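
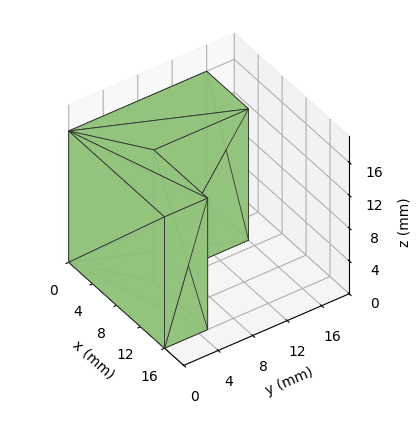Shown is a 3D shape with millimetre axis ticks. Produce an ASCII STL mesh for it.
Reading the render: the shape is an L-shaped prism: outer 16 × 16 mm, arm thicknesses ≈ 5 mm (horizontal) and 7 mm (vertical), extruded 16 mm in z (dimensions read to the nearest mm from the axis ticks). For the STL, each face is triangulated and given an outward normal.

solid part
  facet normal 0.0000 0.0000 -1.0000
    outer loop
      vertex 16.0 5.0 0.0
      vertex 16.0 0.0 0.0
      vertex 0.0 0.0 0.0
    endloop
  endfacet
  facet normal 0.0000 0.0000 -1.0000
    outer loop
      vertex 7.0 5.0 0.0
      vertex 16.0 5.0 0.0
      vertex 0.0 0.0 0.0
    endloop
  endfacet
  facet normal 0.0000 0.0000 -1.0000
    outer loop
      vertex 7.0 16.0 0.0
      vertex 7.0 5.0 0.0
      vertex 0.0 0.0 0.0
    endloop
  endfacet
  facet normal 0.0000 0.0000 -1.0000
    outer loop
      vertex 0.0 16.0 0.0
      vertex 7.0 16.0 0.0
      vertex 0.0 0.0 0.0
    endloop
  endfacet
  facet normal 0.0000 0.0000 1.0000
    outer loop
      vertex 0.0 0.0 16.0
      vertex 16.0 0.0 16.0
      vertex 16.0 5.0 16.0
    endloop
  endfacet
  facet normal 0.0000 0.0000 1.0000
    outer loop
      vertex 0.0 0.0 16.0
      vertex 16.0 5.0 16.0
      vertex 7.0 5.0 16.0
    endloop
  endfacet
  facet normal 0.0000 0.0000 1.0000
    outer loop
      vertex 0.0 0.0 16.0
      vertex 7.0 5.0 16.0
      vertex 7.0 16.0 16.0
    endloop
  endfacet
  facet normal 0.0000 0.0000 1.0000
    outer loop
      vertex 0.0 0.0 16.0
      vertex 7.0 16.0 16.0
      vertex 0.0 16.0 16.0
    endloop
  endfacet
  facet normal 0.0000 -1.0000 0.0000
    outer loop
      vertex 0.0 0.0 0.0
      vertex 16.0 0.0 0.0
      vertex 16.0 0.0 16.0
    endloop
  endfacet
  facet normal 0.0000 -1.0000 0.0000
    outer loop
      vertex 0.0 0.0 0.0
      vertex 16.0 0.0 16.0
      vertex 0.0 0.0 16.0
    endloop
  endfacet
  facet normal 1.0000 0.0000 0.0000
    outer loop
      vertex 16.0 0.0 0.0
      vertex 16.0 5.0 0.0
      vertex 16.0 5.0 16.0
    endloop
  endfacet
  facet normal 1.0000 0.0000 0.0000
    outer loop
      vertex 16.0 0.0 0.0
      vertex 16.0 5.0 16.0
      vertex 16.0 0.0 16.0
    endloop
  endfacet
  facet normal 0.0000 1.0000 0.0000
    outer loop
      vertex 16.0 5.0 0.0
      vertex 7.0 5.0 0.0
      vertex 7.0 5.0 16.0
    endloop
  endfacet
  facet normal 0.0000 1.0000 0.0000
    outer loop
      vertex 16.0 5.0 0.0
      vertex 7.0 5.0 16.0
      vertex 16.0 5.0 16.0
    endloop
  endfacet
  facet normal 1.0000 0.0000 0.0000
    outer loop
      vertex 7.0 5.0 0.0
      vertex 7.0 16.0 0.0
      vertex 7.0 16.0 16.0
    endloop
  endfacet
  facet normal 1.0000 0.0000 0.0000
    outer loop
      vertex 7.0 5.0 0.0
      vertex 7.0 16.0 16.0
      vertex 7.0 5.0 16.0
    endloop
  endfacet
  facet normal 0.0000 1.0000 0.0000
    outer loop
      vertex 7.0 16.0 0.0
      vertex 0.0 16.0 0.0
      vertex 0.0 16.0 16.0
    endloop
  endfacet
  facet normal 0.0000 1.0000 0.0000
    outer loop
      vertex 7.0 16.0 0.0
      vertex 0.0 16.0 16.0
      vertex 7.0 16.0 16.0
    endloop
  endfacet
  facet normal -1.0000 0.0000 0.0000
    outer loop
      vertex 0.0 16.0 0.0
      vertex 0.0 0.0 0.0
      vertex 0.0 0.0 16.0
    endloop
  endfacet
  facet normal -1.0000 0.0000 0.0000
    outer loop
      vertex 0.0 16.0 0.0
      vertex 0.0 0.0 16.0
      vertex 0.0 16.0 16.0
    endloop
  endfacet
endsolid part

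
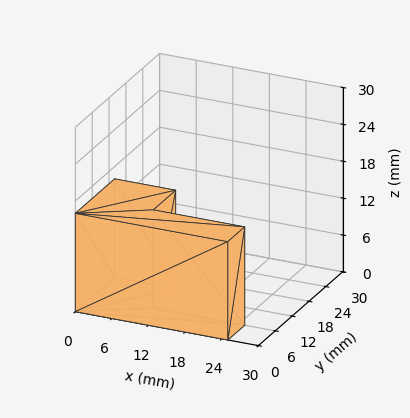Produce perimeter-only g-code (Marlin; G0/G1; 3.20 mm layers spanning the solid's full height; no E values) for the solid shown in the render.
Reading the render: the shape is an L-shaped prism: outer 25 × 14 mm, arm thicknesses ≈ 6 mm (horizontal) and 10 mm (vertical), extruded 16 mm in z (dimensions read to the nearest mm from the axis ticks). For the g-code, the solid's height is divided into equal slices at the stated Δz and each level perimeter traced with G1 moves after a G0 lift.

; perimeter-only toolpath
G21 ; units = mm
G90 ; absolute positioning
G28 ; home
; layer 1
G0 Z3.20
G0 X0.00 Y0.00
G1 X25.00 Y0.00
G1 X25.00 Y6.00
G1 X10.00 Y6.00
G1 X10.00 Y14.00
G1 X0.00 Y14.00
G1 X0.00 Y0.00
; layer 2
G0 Z6.40
G0 X0.00 Y0.00
G1 X25.00 Y0.00
G1 X25.00 Y6.00
G1 X10.00 Y6.00
G1 X10.00 Y14.00
G1 X0.00 Y14.00
G1 X0.00 Y0.00
; layer 3
G0 Z9.60
G0 X0.00 Y0.00
G1 X25.00 Y0.00
G1 X25.00 Y6.00
G1 X10.00 Y6.00
G1 X10.00 Y14.00
G1 X0.00 Y14.00
G1 X0.00 Y0.00
; layer 4
G0 Z12.80
G0 X0.00 Y0.00
G1 X25.00 Y0.00
G1 X25.00 Y6.00
G1 X10.00 Y6.00
G1 X10.00 Y14.00
G1 X0.00 Y14.00
G1 X0.00 Y0.00
; layer 5
G0 Z16.00
G0 X0.00 Y0.00
G1 X25.00 Y0.00
G1 X25.00 Y6.00
G1 X10.00 Y6.00
G1 X10.00 Y14.00
G1 X0.00 Y14.00
G1 X0.00 Y0.00
M2 ; end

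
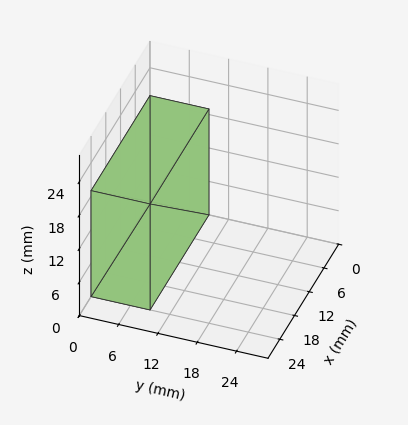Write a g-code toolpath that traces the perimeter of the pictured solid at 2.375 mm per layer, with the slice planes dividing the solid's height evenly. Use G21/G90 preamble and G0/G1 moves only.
Reading the render: the shape is a rectangular box, roughly 24 × 9 mm footprint and 19 mm tall (dimensions read to the nearest mm from the axis ticks). For the g-code, the solid's height is divided into equal slices at the stated Δz and each level perimeter traced with G1 moves after a G0 lift.

; perimeter-only toolpath
G21 ; units = mm
G90 ; absolute positioning
G28 ; home
; layer 1
G0 Z2.375
G0 X0.000 Y0.000
G1 X24.000 Y0.000
G1 X24.000 Y9.000
G1 X0.000 Y9.000
G1 X0.000 Y0.000
; layer 2
G0 Z4.750
G0 X0.000 Y0.000
G1 X24.000 Y0.000
G1 X24.000 Y9.000
G1 X0.000 Y9.000
G1 X0.000 Y0.000
; layer 3
G0 Z7.125
G0 X0.000 Y0.000
G1 X24.000 Y0.000
G1 X24.000 Y9.000
G1 X0.000 Y9.000
G1 X0.000 Y0.000
; layer 4
G0 Z9.500
G0 X0.000 Y0.000
G1 X24.000 Y0.000
G1 X24.000 Y9.000
G1 X0.000 Y9.000
G1 X0.000 Y0.000
; layer 5
G0 Z11.875
G0 X0.000 Y0.000
G1 X24.000 Y0.000
G1 X24.000 Y9.000
G1 X0.000 Y9.000
G1 X0.000 Y0.000
; layer 6
G0 Z14.250
G0 X0.000 Y0.000
G1 X24.000 Y0.000
G1 X24.000 Y9.000
G1 X0.000 Y9.000
G1 X0.000 Y0.000
; layer 7
G0 Z16.625
G0 X0.000 Y0.000
G1 X24.000 Y0.000
G1 X24.000 Y9.000
G1 X0.000 Y9.000
G1 X0.000 Y0.000
; layer 8
G0 Z19.000
G0 X0.000 Y0.000
G1 X24.000 Y0.000
G1 X24.000 Y9.000
G1 X0.000 Y9.000
G1 X0.000 Y0.000
M2 ; end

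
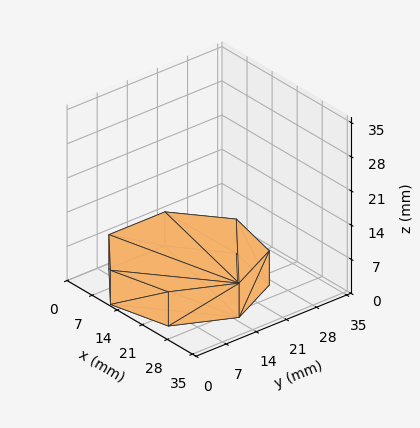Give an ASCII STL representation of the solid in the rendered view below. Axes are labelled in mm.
Reading the render: the shape is a regular 7-sided prism (a cylinder approximated with 7 flat sides), circumscribed radius ≈ 15 mm, height ≈ 7 mm (dimensions read to the nearest mm from the axis ticks). For the STL, each face is triangulated and given an outward normal.

solid part
  facet normal 0.0000 0.0000 -1.0000
    outer loop
      vertex 11.662 29.624 0.000
      vertex 24.352 26.727 0.000
      vertex 30.000 15.000 0.000
    endloop
  endfacet
  facet normal 0.0000 0.0000 -1.0000
    outer loop
      vertex 1.485 21.508 0.000
      vertex 11.662 29.624 0.000
      vertex 30.000 15.000 0.000
    endloop
  endfacet
  facet normal 0.0000 0.0000 -1.0000
    outer loop
      vertex 1.485 8.492 0.000
      vertex 1.485 21.508 0.000
      vertex 30.000 15.000 0.000
    endloop
  endfacet
  facet normal 0.0000 0.0000 -1.0000
    outer loop
      vertex 11.662 0.376 0.000
      vertex 1.485 8.492 0.000
      vertex 30.000 15.000 0.000
    endloop
  endfacet
  facet normal 0.0000 0.0000 -1.0000
    outer loop
      vertex 24.352 3.273 0.000
      vertex 11.662 0.376 0.000
      vertex 30.000 15.000 0.000
    endloop
  endfacet
  facet normal 0.0000 0.0000 1.0000
    outer loop
      vertex 30.000 15.000 7.000
      vertex 24.352 26.727 7.000
      vertex 11.662 29.624 7.000
    endloop
  endfacet
  facet normal 0.0000 0.0000 1.0000
    outer loop
      vertex 30.000 15.000 7.000
      vertex 11.662 29.624 7.000
      vertex 1.485 21.508 7.000
    endloop
  endfacet
  facet normal 0.0000 0.0000 1.0000
    outer loop
      vertex 30.000 15.000 7.000
      vertex 1.485 21.508 7.000
      vertex 1.485 8.492 7.000
    endloop
  endfacet
  facet normal 0.0000 0.0000 1.0000
    outer loop
      vertex 30.000 15.000 7.000
      vertex 1.485 8.492 7.000
      vertex 11.662 0.376 7.000
    endloop
  endfacet
  facet normal 0.0000 0.0000 1.0000
    outer loop
      vertex 30.000 15.000 7.000
      vertex 11.662 0.376 7.000
      vertex 24.352 3.273 7.000
    endloop
  endfacet
  facet normal 0.9010 0.4339 0.0000
    outer loop
      vertex 30.000 15.000 0.000
      vertex 24.352 26.727 0.000
      vertex 24.352 26.727 7.000
    endloop
  endfacet
  facet normal 0.9010 0.4339 0.0000
    outer loop
      vertex 30.000 15.000 0.000
      vertex 24.352 26.727 7.000
      vertex 30.000 15.000 7.000
    endloop
  endfacet
  facet normal 0.2226 0.9749 0.0000
    outer loop
      vertex 24.352 26.727 0.000
      vertex 11.662 29.624 0.000
      vertex 11.662 29.624 7.000
    endloop
  endfacet
  facet normal 0.2226 0.9749 0.0000
    outer loop
      vertex 24.352 26.727 0.000
      vertex 11.662 29.624 7.000
      vertex 24.352 26.727 7.000
    endloop
  endfacet
  facet normal -0.6235 0.7818 0.0000
    outer loop
      vertex 11.662 29.624 0.000
      vertex 1.485 21.508 0.000
      vertex 1.485 21.508 7.000
    endloop
  endfacet
  facet normal -0.6235 0.7818 0.0000
    outer loop
      vertex 11.662 29.624 0.000
      vertex 1.485 21.508 7.000
      vertex 11.662 29.624 7.000
    endloop
  endfacet
  facet normal -1.0000 0.0000 0.0000
    outer loop
      vertex 1.485 21.508 0.000
      vertex 1.485 8.492 0.000
      vertex 1.485 8.492 7.000
    endloop
  endfacet
  facet normal -1.0000 0.0000 0.0000
    outer loop
      vertex 1.485 21.508 0.000
      vertex 1.485 8.492 7.000
      vertex 1.485 21.508 7.000
    endloop
  endfacet
  facet normal -0.6235 -0.7818 0.0000
    outer loop
      vertex 1.485 8.492 0.000
      vertex 11.662 0.376 0.000
      vertex 11.662 0.376 7.000
    endloop
  endfacet
  facet normal -0.6235 -0.7818 0.0000
    outer loop
      vertex 1.485 8.492 0.000
      vertex 11.662 0.376 7.000
      vertex 1.485 8.492 7.000
    endloop
  endfacet
  facet normal 0.2226 -0.9749 0.0000
    outer loop
      vertex 11.662 0.376 0.000
      vertex 24.352 3.273 0.000
      vertex 24.352 3.273 7.000
    endloop
  endfacet
  facet normal 0.2226 -0.9749 0.0000
    outer loop
      vertex 11.662 0.376 0.000
      vertex 24.352 3.273 7.000
      vertex 11.662 0.376 7.000
    endloop
  endfacet
  facet normal 0.9010 -0.4339 0.0000
    outer loop
      vertex 24.352 3.273 0.000
      vertex 30.000 15.000 0.000
      vertex 30.000 15.000 7.000
    endloop
  endfacet
  facet normal 0.9010 -0.4339 0.0000
    outer loop
      vertex 24.352 3.273 0.000
      vertex 30.000 15.000 7.000
      vertex 24.352 3.273 7.000
    endloop
  endfacet
endsolid part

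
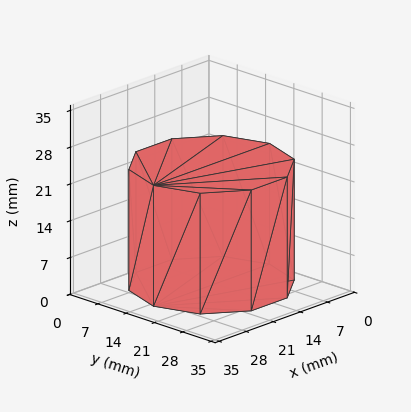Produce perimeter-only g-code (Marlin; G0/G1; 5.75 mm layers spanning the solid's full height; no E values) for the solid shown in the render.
Reading the render: the shape is a regular 10-sided prism (a cylinder approximated with 10 flat sides), circumscribed radius ≈ 15 mm, height ≈ 23 mm (dimensions read to the nearest mm from the axis ticks). For the g-code, the solid's height is divided into equal slices at the stated Δz and each level perimeter traced with G1 moves after a G0 lift.

; perimeter-only toolpath
G21 ; units = mm
G90 ; absolute positioning
G28 ; home
; layer 1
G0 Z5.75
G0 X30.00 Y15.00
G1 X27.14 Y23.82
G1 X19.64 Y29.27
G1 X10.36 Y29.27
G1 X2.86 Y23.82
G1 X0.00 Y15.00
G1 X2.86 Y6.18
G1 X10.36 Y0.73
G1 X19.64 Y0.73
G1 X27.14 Y6.18
G1 X30.00 Y15.00
; layer 2
G0 Z11.50
G0 X30.00 Y15.00
G1 X27.14 Y23.82
G1 X19.64 Y29.27
G1 X10.36 Y29.27
G1 X2.86 Y23.82
G1 X0.00 Y15.00
G1 X2.86 Y6.18
G1 X10.36 Y0.73
G1 X19.64 Y0.73
G1 X27.14 Y6.18
G1 X30.00 Y15.00
; layer 3
G0 Z17.25
G0 X30.00 Y15.00
G1 X27.14 Y23.82
G1 X19.64 Y29.27
G1 X10.36 Y29.27
G1 X2.86 Y23.82
G1 X0.00 Y15.00
G1 X2.86 Y6.18
G1 X10.36 Y0.73
G1 X19.64 Y0.73
G1 X27.14 Y6.18
G1 X30.00 Y15.00
; layer 4
G0 Z23.00
G0 X30.00 Y15.00
G1 X27.14 Y23.82
G1 X19.64 Y29.27
G1 X10.36 Y29.27
G1 X2.86 Y23.82
G1 X0.00 Y15.00
G1 X2.86 Y6.18
G1 X10.36 Y0.73
G1 X19.64 Y0.73
G1 X27.14 Y6.18
G1 X30.00 Y15.00
M2 ; end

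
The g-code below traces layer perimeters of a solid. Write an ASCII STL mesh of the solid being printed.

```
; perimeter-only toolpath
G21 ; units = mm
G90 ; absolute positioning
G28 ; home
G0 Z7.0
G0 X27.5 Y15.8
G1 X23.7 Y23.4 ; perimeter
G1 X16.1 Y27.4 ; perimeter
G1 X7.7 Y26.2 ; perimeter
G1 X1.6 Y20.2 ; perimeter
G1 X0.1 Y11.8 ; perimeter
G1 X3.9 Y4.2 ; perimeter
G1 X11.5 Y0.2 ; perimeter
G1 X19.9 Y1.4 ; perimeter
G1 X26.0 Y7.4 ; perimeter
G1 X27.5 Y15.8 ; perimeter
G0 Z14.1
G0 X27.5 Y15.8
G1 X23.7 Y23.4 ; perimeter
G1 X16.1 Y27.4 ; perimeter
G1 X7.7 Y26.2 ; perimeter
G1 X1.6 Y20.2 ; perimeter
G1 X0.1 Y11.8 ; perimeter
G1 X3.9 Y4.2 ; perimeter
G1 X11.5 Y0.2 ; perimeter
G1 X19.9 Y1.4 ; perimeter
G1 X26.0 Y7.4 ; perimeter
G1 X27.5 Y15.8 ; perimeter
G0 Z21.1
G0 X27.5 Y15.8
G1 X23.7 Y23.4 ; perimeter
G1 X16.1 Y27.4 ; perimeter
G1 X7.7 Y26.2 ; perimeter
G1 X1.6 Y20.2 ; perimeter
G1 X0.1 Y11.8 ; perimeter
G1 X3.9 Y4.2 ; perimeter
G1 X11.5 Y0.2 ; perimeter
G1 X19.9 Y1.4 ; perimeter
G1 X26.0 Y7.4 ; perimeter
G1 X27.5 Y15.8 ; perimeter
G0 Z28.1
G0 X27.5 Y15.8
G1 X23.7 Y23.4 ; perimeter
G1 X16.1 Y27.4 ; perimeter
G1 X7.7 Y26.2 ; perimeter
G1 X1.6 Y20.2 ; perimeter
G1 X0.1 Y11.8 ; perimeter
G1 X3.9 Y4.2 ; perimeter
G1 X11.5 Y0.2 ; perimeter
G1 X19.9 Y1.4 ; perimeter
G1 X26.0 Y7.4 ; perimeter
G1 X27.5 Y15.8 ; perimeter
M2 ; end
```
solid part
  facet normal 0.0000 0.0000 -1.0000
    outer loop
      vertex 16.1 27.4 0.0
      vertex 23.7 23.4 0.0
      vertex 27.5 15.8 0.0
    endloop
  endfacet
  facet normal 0.0000 0.0000 -1.0000
    outer loop
      vertex 7.7 26.2 0.0
      vertex 16.1 27.4 0.0
      vertex 27.5 15.8 0.0
    endloop
  endfacet
  facet normal 0.0000 0.0000 -1.0000
    outer loop
      vertex 1.6 20.2 0.0
      vertex 7.7 26.2 0.0
      vertex 27.5 15.8 0.0
    endloop
  endfacet
  facet normal 0.0000 0.0000 -1.0000
    outer loop
      vertex 0.1 11.8 0.0
      vertex 1.6 20.2 0.0
      vertex 27.5 15.8 0.0
    endloop
  endfacet
  facet normal 0.0000 0.0000 -1.0000
    outer loop
      vertex 3.9 4.2 0.0
      vertex 0.1 11.8 0.0
      vertex 27.5 15.8 0.0
    endloop
  endfacet
  facet normal 0.0000 0.0000 -1.0000
    outer loop
      vertex 11.5 0.2 0.0
      vertex 3.9 4.2 0.0
      vertex 27.5 15.8 0.0
    endloop
  endfacet
  facet normal 0.0000 0.0000 -1.0000
    outer loop
      vertex 19.9 1.4 0.0
      vertex 11.5 0.2 0.0
      vertex 27.5 15.8 0.0
    endloop
  endfacet
  facet normal 0.0000 0.0000 -1.0000
    outer loop
      vertex 26.0 7.4 0.0
      vertex 19.9 1.4 0.0
      vertex 27.5 15.8 0.0
    endloop
  endfacet
  facet normal 0.0000 0.0000 1.0000
    outer loop
      vertex 27.5 15.8 28.1
      vertex 23.7 23.4 28.1
      vertex 16.1 27.4 28.1
    endloop
  endfacet
  facet normal 0.0000 0.0000 1.0000
    outer loop
      vertex 27.5 15.8 28.1
      vertex 16.1 27.4 28.1
      vertex 7.7 26.2 28.1
    endloop
  endfacet
  facet normal 0.0000 0.0000 1.0000
    outer loop
      vertex 27.5 15.8 28.1
      vertex 7.7 26.2 28.1
      vertex 1.6 20.2 28.1
    endloop
  endfacet
  facet normal 0.0000 0.0000 1.0000
    outer loop
      vertex 27.5 15.8 28.1
      vertex 1.6 20.2 28.1
      vertex 0.1 11.8 28.1
    endloop
  endfacet
  facet normal 0.0000 0.0000 1.0000
    outer loop
      vertex 27.5 15.8 28.1
      vertex 0.1 11.8 28.1
      vertex 3.9 4.2 28.1
    endloop
  endfacet
  facet normal 0.0000 0.0000 1.0000
    outer loop
      vertex 27.5 15.8 28.1
      vertex 3.9 4.2 28.1
      vertex 11.5 0.2 28.1
    endloop
  endfacet
  facet normal 0.0000 0.0000 1.0000
    outer loop
      vertex 27.5 15.8 28.1
      vertex 11.5 0.2 28.1
      vertex 19.9 1.4 28.1
    endloop
  endfacet
  facet normal 0.0000 0.0000 1.0000
    outer loop
      vertex 27.5 15.8 28.1
      vertex 19.9 1.4 28.1
      vertex 26.0 7.4 28.1
    endloop
  endfacet
  facet normal 0.8944 0.4472 0.0000
    outer loop
      vertex 27.5 15.8 0.0
      vertex 23.7 23.4 0.0
      vertex 23.7 23.4 28.1
    endloop
  endfacet
  facet normal 0.8944 0.4472 0.0000
    outer loop
      vertex 27.5 15.8 0.0
      vertex 23.7 23.4 28.1
      vertex 27.5 15.8 28.1
    endloop
  endfacet
  facet normal 0.4657 0.8849 0.0000
    outer loop
      vertex 23.7 23.4 0.0
      vertex 16.1 27.4 0.0
      vertex 16.1 27.4 28.1
    endloop
  endfacet
  facet normal 0.4657 0.8849 0.0000
    outer loop
      vertex 23.7 23.4 0.0
      vertex 16.1 27.4 28.1
      vertex 23.7 23.4 28.1
    endloop
  endfacet
  facet normal -0.1414 0.9899 0.0000
    outer loop
      vertex 16.1 27.4 0.0
      vertex 7.7 26.2 0.0
      vertex 7.7 26.2 28.1
    endloop
  endfacet
  facet normal -0.1414 0.9899 0.0000
    outer loop
      vertex 16.1 27.4 0.0
      vertex 7.7 26.2 28.1
      vertex 16.1 27.4 28.1
    endloop
  endfacet
  facet normal -0.7012 0.7129 0.0000
    outer loop
      vertex 7.7 26.2 0.0
      vertex 1.6 20.2 0.0
      vertex 1.6 20.2 28.1
    endloop
  endfacet
  facet normal -0.7012 0.7129 0.0000
    outer loop
      vertex 7.7 26.2 0.0
      vertex 1.6 20.2 28.1
      vertex 7.7 26.2 28.1
    endloop
  endfacet
  facet normal -0.9844 0.1758 0.0000
    outer loop
      vertex 1.6 20.2 0.0
      vertex 0.1 11.8 0.0
      vertex 0.1 11.8 28.1
    endloop
  endfacet
  facet normal -0.9844 0.1758 0.0000
    outer loop
      vertex 1.6 20.2 0.0
      vertex 0.1 11.8 28.1
      vertex 1.6 20.2 28.1
    endloop
  endfacet
  facet normal -0.8944 -0.4472 0.0000
    outer loop
      vertex 0.1 11.8 0.0
      vertex 3.9 4.2 0.0
      vertex 3.9 4.2 28.1
    endloop
  endfacet
  facet normal -0.8944 -0.4472 0.0000
    outer loop
      vertex 0.1 11.8 0.0
      vertex 3.9 4.2 28.1
      vertex 0.1 11.8 28.1
    endloop
  endfacet
  facet normal -0.4657 -0.8849 0.0000
    outer loop
      vertex 3.9 4.2 0.0
      vertex 11.5 0.2 0.0
      vertex 11.5 0.2 28.1
    endloop
  endfacet
  facet normal -0.4657 -0.8849 0.0000
    outer loop
      vertex 3.9 4.2 0.0
      vertex 11.5 0.2 28.1
      vertex 3.9 4.2 28.1
    endloop
  endfacet
  facet normal 0.1414 -0.9899 0.0000
    outer loop
      vertex 11.5 0.2 0.0
      vertex 19.9 1.4 0.0
      vertex 19.9 1.4 28.1
    endloop
  endfacet
  facet normal 0.1414 -0.9899 0.0000
    outer loop
      vertex 11.5 0.2 0.0
      vertex 19.9 1.4 28.1
      vertex 11.5 0.2 28.1
    endloop
  endfacet
  facet normal 0.7012 -0.7129 0.0000
    outer loop
      vertex 19.9 1.4 0.0
      vertex 26.0 7.4 0.0
      vertex 26.0 7.4 28.1
    endloop
  endfacet
  facet normal 0.7012 -0.7129 0.0000
    outer loop
      vertex 19.9 1.4 0.0
      vertex 26.0 7.4 28.1
      vertex 19.9 1.4 28.1
    endloop
  endfacet
  facet normal 0.9844 -0.1758 0.0000
    outer loop
      vertex 26.0 7.4 0.0
      vertex 27.5 15.8 0.0
      vertex 27.5 15.8 28.1
    endloop
  endfacet
  facet normal 0.9844 -0.1758 0.0000
    outer loop
      vertex 26.0 7.4 0.0
      vertex 27.5 15.8 28.1
      vertex 26.0 7.4 28.1
    endloop
  endfacet
endsolid part

The G0 Z moves step by Δz≈7.0 mm. Every layer's G1 loop is the same polygon, so the solid is a straight extrusion of it from z=0 to z≈28.1. Closing with flat bottom and top caps and triangulating gives 36 facets — a regular 10-sided prism (a cylinder approximated with 10 flat sides), circumscribed radius ≈ 13.8 mm, height ≈ 28.1 mm.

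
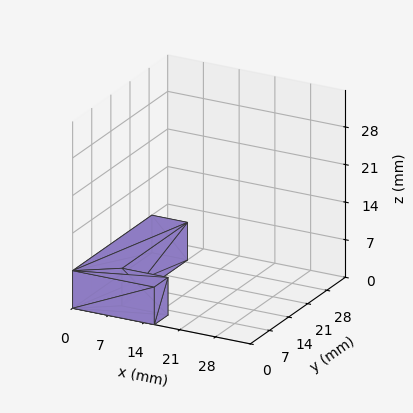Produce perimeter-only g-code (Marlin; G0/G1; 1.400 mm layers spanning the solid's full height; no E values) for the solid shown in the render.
Reading the render: the shape is an L-shaped prism: outer 16 × 29 mm, arm thicknesses ≈ 5 mm (horizontal) and 7 mm (vertical), extruded 7 mm in z (dimensions read to the nearest mm from the axis ticks). For the g-code, the solid's height is divided into equal slices at the stated Δz and each level perimeter traced with G1 moves after a G0 lift.

; perimeter-only toolpath
G21 ; units = mm
G90 ; absolute positioning
G28 ; home
; layer 1
G0 Z1.400
G0 X0.000 Y0.000
G1 X16.000 Y0.000
G1 X16.000 Y5.000
G1 X7.000 Y5.000
G1 X7.000 Y29.000
G1 X0.000 Y29.000
G1 X0.000 Y0.000
; layer 2
G0 Z2.800
G0 X0.000 Y0.000
G1 X16.000 Y0.000
G1 X16.000 Y5.000
G1 X7.000 Y5.000
G1 X7.000 Y29.000
G1 X0.000 Y29.000
G1 X0.000 Y0.000
; layer 3
G0 Z4.200
G0 X0.000 Y0.000
G1 X16.000 Y0.000
G1 X16.000 Y5.000
G1 X7.000 Y5.000
G1 X7.000 Y29.000
G1 X0.000 Y29.000
G1 X0.000 Y0.000
; layer 4
G0 Z5.600
G0 X0.000 Y0.000
G1 X16.000 Y0.000
G1 X16.000 Y5.000
G1 X7.000 Y5.000
G1 X7.000 Y29.000
G1 X0.000 Y29.000
G1 X0.000 Y0.000
; layer 5
G0 Z7.000
G0 X0.000 Y0.000
G1 X16.000 Y0.000
G1 X16.000 Y5.000
G1 X7.000 Y5.000
G1 X7.000 Y29.000
G1 X0.000 Y29.000
G1 X0.000 Y0.000
M2 ; end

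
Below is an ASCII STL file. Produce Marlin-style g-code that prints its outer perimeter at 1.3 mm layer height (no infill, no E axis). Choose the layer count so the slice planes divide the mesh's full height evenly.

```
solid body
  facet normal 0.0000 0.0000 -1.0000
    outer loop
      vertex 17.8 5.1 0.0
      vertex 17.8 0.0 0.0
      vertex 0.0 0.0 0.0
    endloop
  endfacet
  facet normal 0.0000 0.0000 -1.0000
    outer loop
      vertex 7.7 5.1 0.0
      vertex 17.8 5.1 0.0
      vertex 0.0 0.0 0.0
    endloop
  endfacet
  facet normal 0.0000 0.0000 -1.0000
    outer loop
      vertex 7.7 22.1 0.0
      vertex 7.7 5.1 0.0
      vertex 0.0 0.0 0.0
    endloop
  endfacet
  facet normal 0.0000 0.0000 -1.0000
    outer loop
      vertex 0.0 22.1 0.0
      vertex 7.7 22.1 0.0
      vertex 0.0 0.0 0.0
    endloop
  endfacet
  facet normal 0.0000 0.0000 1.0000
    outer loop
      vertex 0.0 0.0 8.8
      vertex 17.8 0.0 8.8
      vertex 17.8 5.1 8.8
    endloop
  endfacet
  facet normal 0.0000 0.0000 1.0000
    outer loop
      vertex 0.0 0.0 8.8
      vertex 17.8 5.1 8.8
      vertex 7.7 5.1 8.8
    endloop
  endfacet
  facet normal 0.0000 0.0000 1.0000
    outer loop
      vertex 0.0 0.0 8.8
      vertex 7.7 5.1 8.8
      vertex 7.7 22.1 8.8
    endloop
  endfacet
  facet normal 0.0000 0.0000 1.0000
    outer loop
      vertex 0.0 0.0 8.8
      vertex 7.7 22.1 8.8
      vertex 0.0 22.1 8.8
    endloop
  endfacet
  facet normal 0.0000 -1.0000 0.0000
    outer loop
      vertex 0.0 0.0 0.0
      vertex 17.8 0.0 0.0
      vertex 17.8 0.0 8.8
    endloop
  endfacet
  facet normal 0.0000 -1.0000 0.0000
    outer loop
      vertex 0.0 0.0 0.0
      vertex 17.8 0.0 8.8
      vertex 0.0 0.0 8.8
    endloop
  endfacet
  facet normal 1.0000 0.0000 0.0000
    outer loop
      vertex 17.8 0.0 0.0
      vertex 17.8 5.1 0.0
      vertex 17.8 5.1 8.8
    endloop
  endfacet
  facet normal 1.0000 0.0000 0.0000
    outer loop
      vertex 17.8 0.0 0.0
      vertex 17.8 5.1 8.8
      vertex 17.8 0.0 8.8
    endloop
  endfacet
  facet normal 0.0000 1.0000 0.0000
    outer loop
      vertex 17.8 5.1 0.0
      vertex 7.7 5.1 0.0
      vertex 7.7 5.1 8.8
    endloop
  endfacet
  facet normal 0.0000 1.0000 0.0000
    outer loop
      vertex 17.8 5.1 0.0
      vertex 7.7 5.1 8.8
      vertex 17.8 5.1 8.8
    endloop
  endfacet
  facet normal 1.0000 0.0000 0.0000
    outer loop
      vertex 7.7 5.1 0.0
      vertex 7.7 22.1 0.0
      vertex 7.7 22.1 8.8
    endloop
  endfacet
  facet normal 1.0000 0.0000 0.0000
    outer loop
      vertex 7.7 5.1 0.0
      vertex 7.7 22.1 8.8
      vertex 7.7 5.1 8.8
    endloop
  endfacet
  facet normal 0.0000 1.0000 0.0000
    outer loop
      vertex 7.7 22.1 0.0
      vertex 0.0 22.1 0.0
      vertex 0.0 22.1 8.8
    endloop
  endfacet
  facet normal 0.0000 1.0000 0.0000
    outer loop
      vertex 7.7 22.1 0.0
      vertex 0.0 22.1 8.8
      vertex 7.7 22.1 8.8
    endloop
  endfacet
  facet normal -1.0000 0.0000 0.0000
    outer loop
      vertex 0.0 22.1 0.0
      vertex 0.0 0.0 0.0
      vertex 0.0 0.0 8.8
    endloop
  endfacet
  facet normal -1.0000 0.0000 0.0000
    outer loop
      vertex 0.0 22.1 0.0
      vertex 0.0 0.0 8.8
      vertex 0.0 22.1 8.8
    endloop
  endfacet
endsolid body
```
; perimeter-only toolpath
G21 ; units = mm
G90 ; absolute positioning
G28 ; home
; layer 1
G0 Z1.3
G0 X0.0 Y0.0
G1 X17.8 Y0.0
G1 X17.8 Y5.1
G1 X7.7 Y5.1
G1 X7.7 Y22.1
G1 X0.0 Y22.1
G1 X0.0 Y0.0
; layer 2
G0 Z2.5
G0 X0.0 Y0.0
G1 X17.8 Y0.0
G1 X17.8 Y5.1
G1 X7.7 Y5.1
G1 X7.7 Y22.1
G1 X0.0 Y22.1
G1 X0.0 Y0.0
; layer 3
G0 Z3.8
G0 X0.0 Y0.0
G1 X17.8 Y0.0
G1 X17.8 Y5.1
G1 X7.7 Y5.1
G1 X7.7 Y22.1
G1 X0.0 Y22.1
G1 X0.0 Y0.0
; layer 4
G0 Z5.0
G0 X0.0 Y0.0
G1 X17.8 Y0.0
G1 X17.8 Y5.1
G1 X7.7 Y5.1
G1 X7.7 Y22.1
G1 X0.0 Y22.1
G1 X0.0 Y0.0
; layer 5
G0 Z6.3
G0 X0.0 Y0.0
G1 X17.8 Y0.0
G1 X17.8 Y5.1
G1 X7.7 Y5.1
G1 X7.7 Y22.1
G1 X0.0 Y22.1
G1 X0.0 Y0.0
; layer 6
G0 Z7.5
G0 X0.0 Y0.0
G1 X17.8 Y0.0
G1 X17.8 Y5.1
G1 X7.7 Y5.1
G1 X7.7 Y22.1
G1 X0.0 Y22.1
G1 X0.0 Y0.0
; layer 7
G0 Z8.8
G0 X0.0 Y0.0
G1 X17.8 Y0.0
G1 X17.8 Y5.1
G1 X7.7 Y5.1
G1 X7.7 Y22.1
G1 X0.0 Y22.1
G1 X0.0 Y0.0
M2 ; end

The solid is an L-shaped prism: outer 17.8 × 22.1 mm, arm thicknesses ≈ 5.1 mm (horizontal) and 7.7 mm (vertical), extruded 8.8 mm in z. Slicing at Δz = 1.3 mm — 7 equal slices spanning the solid's height, so layer i sits at z = i·h/7 — gives 7 non-empty perimeters. Each is a 6-segment closed polygon; G0 lifts to the layer z and rapids to the start vertex, then G1 traces the edges.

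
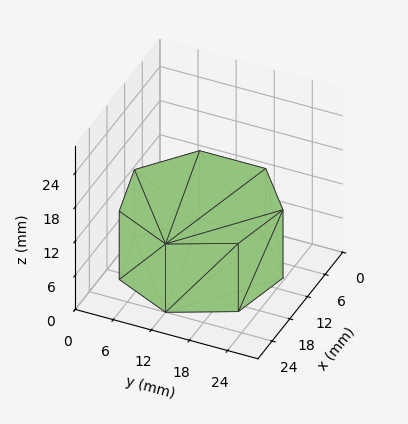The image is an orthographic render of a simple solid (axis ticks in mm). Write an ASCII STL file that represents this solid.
Reading the render: the shape is a regular 7-sided prism (a cylinder approximated with 7 flat sides), circumscribed radius ≈ 12 mm, height ≈ 12 mm (dimensions read to the nearest mm from the axis ticks). For the STL, each face is triangulated and given an outward normal.

solid part
  facet normal 0.0000 0.0000 -1.0000
    outer loop
      vertex 9.33 23.70 0.00
      vertex 19.48 21.38 0.00
      vertex 24.00 12.00 0.00
    endloop
  endfacet
  facet normal 0.0000 0.0000 -1.0000
    outer loop
      vertex 1.19 17.21 0.00
      vertex 9.33 23.70 0.00
      vertex 24.00 12.00 0.00
    endloop
  endfacet
  facet normal 0.0000 0.0000 -1.0000
    outer loop
      vertex 1.19 6.79 0.00
      vertex 1.19 17.21 0.00
      vertex 24.00 12.00 0.00
    endloop
  endfacet
  facet normal 0.0000 0.0000 -1.0000
    outer loop
      vertex 9.33 0.30 0.00
      vertex 1.19 6.79 0.00
      vertex 24.00 12.00 0.00
    endloop
  endfacet
  facet normal 0.0000 0.0000 -1.0000
    outer loop
      vertex 19.48 2.62 0.00
      vertex 9.33 0.30 0.00
      vertex 24.00 12.00 0.00
    endloop
  endfacet
  facet normal 0.0000 0.0000 1.0000
    outer loop
      vertex 24.00 12.00 12.00
      vertex 19.48 21.38 12.00
      vertex 9.33 23.70 12.00
    endloop
  endfacet
  facet normal 0.0000 0.0000 1.0000
    outer loop
      vertex 24.00 12.00 12.00
      vertex 9.33 23.70 12.00
      vertex 1.19 17.21 12.00
    endloop
  endfacet
  facet normal 0.0000 0.0000 1.0000
    outer loop
      vertex 24.00 12.00 12.00
      vertex 1.19 17.21 12.00
      vertex 1.19 6.79 12.00
    endloop
  endfacet
  facet normal 0.0000 0.0000 1.0000
    outer loop
      vertex 24.00 12.00 12.00
      vertex 1.19 6.79 12.00
      vertex 9.33 0.30 12.00
    endloop
  endfacet
  facet normal 0.0000 0.0000 1.0000
    outer loop
      vertex 24.00 12.00 12.00
      vertex 9.33 0.30 12.00
      vertex 19.48 2.62 12.00
    endloop
  endfacet
  facet normal 0.9009 0.4341 0.0000
    outer loop
      vertex 24.00 12.00 0.00
      vertex 19.48 21.38 0.00
      vertex 19.48 21.38 12.00
    endloop
  endfacet
  facet normal 0.9009 0.4341 0.0000
    outer loop
      vertex 24.00 12.00 0.00
      vertex 19.48 21.38 12.00
      vertex 24.00 12.00 12.00
    endloop
  endfacet
  facet normal 0.2228 0.9749 0.0000
    outer loop
      vertex 19.48 21.38 0.00
      vertex 9.33 23.70 0.00
      vertex 9.33 23.70 12.00
    endloop
  endfacet
  facet normal 0.2228 0.9749 0.0000
    outer loop
      vertex 19.48 21.38 0.00
      vertex 9.33 23.70 12.00
      vertex 19.48 21.38 12.00
    endloop
  endfacet
  facet normal -0.6234 0.7819 0.0000
    outer loop
      vertex 9.33 23.70 0.00
      vertex 1.19 17.21 0.00
      vertex 1.19 17.21 12.00
    endloop
  endfacet
  facet normal -0.6234 0.7819 0.0000
    outer loop
      vertex 9.33 23.70 0.00
      vertex 1.19 17.21 12.00
      vertex 9.33 23.70 12.00
    endloop
  endfacet
  facet normal -1.0000 0.0000 0.0000
    outer loop
      vertex 1.19 17.21 0.00
      vertex 1.19 6.79 0.00
      vertex 1.19 6.79 12.00
    endloop
  endfacet
  facet normal -1.0000 0.0000 0.0000
    outer loop
      vertex 1.19 17.21 0.00
      vertex 1.19 6.79 12.00
      vertex 1.19 17.21 12.00
    endloop
  endfacet
  facet normal -0.6234 -0.7819 0.0000
    outer loop
      vertex 1.19 6.79 0.00
      vertex 9.33 0.30 0.00
      vertex 9.33 0.30 12.00
    endloop
  endfacet
  facet normal -0.6234 -0.7819 0.0000
    outer loop
      vertex 1.19 6.79 0.00
      vertex 9.33 0.30 12.00
      vertex 1.19 6.79 12.00
    endloop
  endfacet
  facet normal 0.2228 -0.9749 0.0000
    outer loop
      vertex 9.33 0.30 0.00
      vertex 19.48 2.62 0.00
      vertex 19.48 2.62 12.00
    endloop
  endfacet
  facet normal 0.2228 -0.9749 0.0000
    outer loop
      vertex 9.33 0.30 0.00
      vertex 19.48 2.62 12.00
      vertex 9.33 0.30 12.00
    endloop
  endfacet
  facet normal 0.9009 -0.4341 0.0000
    outer loop
      vertex 19.48 2.62 0.00
      vertex 24.00 12.00 0.00
      vertex 24.00 12.00 12.00
    endloop
  endfacet
  facet normal 0.9009 -0.4341 0.0000
    outer loop
      vertex 19.48 2.62 0.00
      vertex 24.00 12.00 12.00
      vertex 19.48 2.62 12.00
    endloop
  endfacet
endsolid part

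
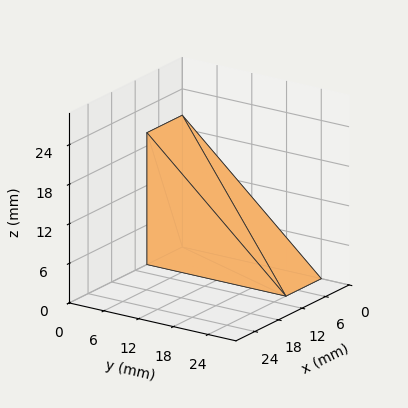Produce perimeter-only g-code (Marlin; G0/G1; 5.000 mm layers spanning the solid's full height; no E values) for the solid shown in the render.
Reading the render: the shape is a wedge (ramp): 9 × 24 mm base, rising to 20 mm along the y=0 edge and sloping linearly to z=0 at y=24 (dimensions read to the nearest mm from the axis ticks). For the g-code, the solid's height is divided into equal slices at the stated Δz and each level perimeter traced with G1 moves after a G0 lift.

; perimeter-only toolpath
G21 ; units = mm
G90 ; absolute positioning
G28 ; home
; layer 1
G0 Z5.000
G0 X0.000 Y0.000
G1 X9.000 Y0.000
G1 X9.000 Y18.000
G1 X0.000 Y18.000
G1 X0.000 Y0.000
; layer 2
G0 Z10.000
G0 X0.000 Y0.000
G1 X9.000 Y0.000
G1 X9.000 Y12.000
G1 X0.000 Y12.000
G1 X0.000 Y0.000
; layer 3
G0 Z15.000
G0 X0.000 Y0.000
G1 X9.000 Y0.000
G1 X9.000 Y6.000
G1 X0.000 Y6.000
G1 X0.000 Y0.000
M2 ; end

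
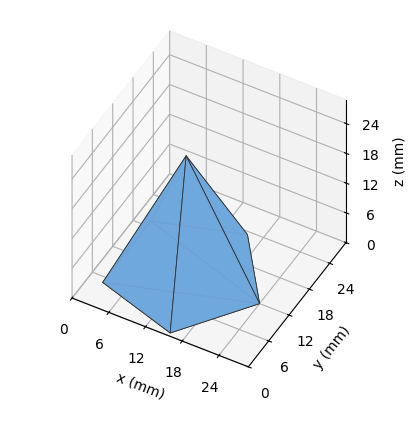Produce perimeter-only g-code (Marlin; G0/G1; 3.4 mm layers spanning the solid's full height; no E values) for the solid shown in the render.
Reading the render: the shape is a regular 5-sided pyramid, base circumscribed radius ≈ 12 mm, apex at z ≈ 24 mm (dimensions read to the nearest mm from the axis ticks). For the g-code, the solid's height is divided into equal slices at the stated Δz and each level perimeter traced with G1 moves after a G0 lift.

; perimeter-only toolpath
G21 ; units = mm
G90 ; absolute positioning
G28 ; home
; layer 1
G0 Z3.4
G0 X22.3 Y12.0
G1 X15.2 Y21.8
G1 X3.7 Y18.1
G1 X3.7 Y5.9
G1 X15.2 Y2.2
G1 X22.3 Y12.0
; layer 2
G0 Z6.9
G0 X20.6 Y12.0
G1 X14.6 Y20.1
G1 X5.1 Y17.1
G1 X5.1 Y6.9
G1 X14.6 Y3.9
G1 X20.6 Y12.0
; layer 3
G0 Z10.3
G0 X18.9 Y12.0
G1 X14.1 Y18.5
G1 X6.5 Y16.1
G1 X6.5 Y7.9
G1 X14.1 Y5.5
G1 X18.9 Y12.0
; layer 4
G0 Z13.7
G0 X17.1 Y12.0
G1 X13.6 Y16.9
G1 X7.8 Y15.0
G1 X7.8 Y9.0
G1 X13.6 Y7.1
G1 X17.1 Y12.0
; layer 5
G0 Z17.1
G0 X15.4 Y12.0
G1 X13.1 Y15.3
G1 X9.2 Y14.0
G1 X9.2 Y10.0
G1 X13.1 Y8.7
G1 X15.4 Y12.0
; layer 6
G0 Z20.6
G0 X13.7 Y12.0
G1 X12.5 Y13.6
G1 X10.6 Y13.0
G1 X10.6 Y11.0
G1 X12.5 Y10.4
G1 X13.7 Y12.0
M2 ; end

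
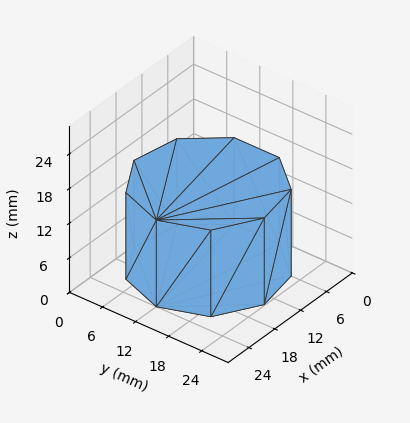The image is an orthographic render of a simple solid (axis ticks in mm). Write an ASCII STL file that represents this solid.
Reading the render: the shape is a regular 9-sided prism (a cylinder approximated with 9 flat sides), circumscribed radius ≈ 12 mm, height ≈ 15 mm (dimensions read to the nearest mm from the axis ticks). For the STL, each face is triangulated and given an outward normal.

solid part
  facet normal 0.0000 0.0000 -1.0000
    outer loop
      vertex 14.08 23.82 0.00
      vertex 21.19 19.71 0.00
      vertex 24.00 12.00 0.00
    endloop
  endfacet
  facet normal 0.0000 0.0000 -1.0000
    outer loop
      vertex 6.00 22.39 0.00
      vertex 14.08 23.82 0.00
      vertex 24.00 12.00 0.00
    endloop
  endfacet
  facet normal 0.0000 0.0000 -1.0000
    outer loop
      vertex 0.72 16.10 0.00
      vertex 6.00 22.39 0.00
      vertex 24.00 12.00 0.00
    endloop
  endfacet
  facet normal 0.0000 0.0000 -1.0000
    outer loop
      vertex 0.72 7.90 0.00
      vertex 0.72 16.10 0.00
      vertex 24.00 12.00 0.00
    endloop
  endfacet
  facet normal 0.0000 0.0000 -1.0000
    outer loop
      vertex 6.00 1.61 0.00
      vertex 0.72 7.90 0.00
      vertex 24.00 12.00 0.00
    endloop
  endfacet
  facet normal 0.0000 0.0000 -1.0000
    outer loop
      vertex 14.08 0.18 0.00
      vertex 6.00 1.61 0.00
      vertex 24.00 12.00 0.00
    endloop
  endfacet
  facet normal 0.0000 0.0000 -1.0000
    outer loop
      vertex 21.19 4.29 0.00
      vertex 14.08 0.18 0.00
      vertex 24.00 12.00 0.00
    endloop
  endfacet
  facet normal 0.0000 0.0000 1.0000
    outer loop
      vertex 24.00 12.00 15.00
      vertex 21.19 19.71 15.00
      vertex 14.08 23.82 15.00
    endloop
  endfacet
  facet normal 0.0000 0.0000 1.0000
    outer loop
      vertex 24.00 12.00 15.00
      vertex 14.08 23.82 15.00
      vertex 6.00 22.39 15.00
    endloop
  endfacet
  facet normal 0.0000 0.0000 1.0000
    outer loop
      vertex 24.00 12.00 15.00
      vertex 6.00 22.39 15.00
      vertex 0.72 16.10 15.00
    endloop
  endfacet
  facet normal 0.0000 0.0000 1.0000
    outer loop
      vertex 24.00 12.00 15.00
      vertex 0.72 16.10 15.00
      vertex 0.72 7.90 15.00
    endloop
  endfacet
  facet normal 0.0000 0.0000 1.0000
    outer loop
      vertex 24.00 12.00 15.00
      vertex 0.72 7.90 15.00
      vertex 6.00 1.61 15.00
    endloop
  endfacet
  facet normal 0.0000 0.0000 1.0000
    outer loop
      vertex 24.00 12.00 15.00
      vertex 6.00 1.61 15.00
      vertex 14.08 0.18 15.00
    endloop
  endfacet
  facet normal 0.0000 0.0000 1.0000
    outer loop
      vertex 24.00 12.00 15.00
      vertex 14.08 0.18 15.00
      vertex 21.19 4.29 15.00
    endloop
  endfacet
  facet normal 0.9395 0.3424 0.0000
    outer loop
      vertex 24.00 12.00 0.00
      vertex 21.19 19.71 0.00
      vertex 21.19 19.71 15.00
    endloop
  endfacet
  facet normal 0.9395 0.3424 0.0000
    outer loop
      vertex 24.00 12.00 0.00
      vertex 21.19 19.71 15.00
      vertex 24.00 12.00 15.00
    endloop
  endfacet
  facet normal 0.5005 0.8658 0.0000
    outer loop
      vertex 21.19 19.71 0.00
      vertex 14.08 23.82 0.00
      vertex 14.08 23.82 15.00
    endloop
  endfacet
  facet normal 0.5005 0.8658 0.0000
    outer loop
      vertex 21.19 19.71 0.00
      vertex 14.08 23.82 15.00
      vertex 21.19 19.71 15.00
    endloop
  endfacet
  facet normal -0.1743 0.9847 0.0000
    outer loop
      vertex 14.08 23.82 0.00
      vertex 6.00 22.39 0.00
      vertex 6.00 22.39 15.00
    endloop
  endfacet
  facet normal -0.1743 0.9847 0.0000
    outer loop
      vertex 14.08 23.82 0.00
      vertex 6.00 22.39 15.00
      vertex 14.08 23.82 15.00
    endloop
  endfacet
  facet normal -0.7659 0.6429 0.0000
    outer loop
      vertex 6.00 22.39 0.00
      vertex 0.72 16.10 0.00
      vertex 0.72 16.10 15.00
    endloop
  endfacet
  facet normal -0.7659 0.6429 0.0000
    outer loop
      vertex 6.00 22.39 0.00
      vertex 0.72 16.10 15.00
      vertex 6.00 22.39 15.00
    endloop
  endfacet
  facet normal -1.0000 0.0000 0.0000
    outer loop
      vertex 0.72 16.10 0.00
      vertex 0.72 7.90 0.00
      vertex 0.72 7.90 15.00
    endloop
  endfacet
  facet normal -1.0000 0.0000 0.0000
    outer loop
      vertex 0.72 16.10 0.00
      vertex 0.72 7.90 15.00
      vertex 0.72 16.10 15.00
    endloop
  endfacet
  facet normal -0.7659 -0.6429 0.0000
    outer loop
      vertex 0.72 7.90 0.00
      vertex 6.00 1.61 0.00
      vertex 6.00 1.61 15.00
    endloop
  endfacet
  facet normal -0.7659 -0.6429 0.0000
    outer loop
      vertex 0.72 7.90 0.00
      vertex 6.00 1.61 15.00
      vertex 0.72 7.90 15.00
    endloop
  endfacet
  facet normal -0.1743 -0.9847 0.0000
    outer loop
      vertex 6.00 1.61 0.00
      vertex 14.08 0.18 0.00
      vertex 14.08 0.18 15.00
    endloop
  endfacet
  facet normal -0.1743 -0.9847 0.0000
    outer loop
      vertex 6.00 1.61 0.00
      vertex 14.08 0.18 15.00
      vertex 6.00 1.61 15.00
    endloop
  endfacet
  facet normal 0.5005 -0.8658 0.0000
    outer loop
      vertex 14.08 0.18 0.00
      vertex 21.19 4.29 0.00
      vertex 21.19 4.29 15.00
    endloop
  endfacet
  facet normal 0.5005 -0.8658 0.0000
    outer loop
      vertex 14.08 0.18 0.00
      vertex 21.19 4.29 15.00
      vertex 14.08 0.18 15.00
    endloop
  endfacet
  facet normal 0.9395 -0.3424 0.0000
    outer loop
      vertex 21.19 4.29 0.00
      vertex 24.00 12.00 0.00
      vertex 24.00 12.00 15.00
    endloop
  endfacet
  facet normal 0.9395 -0.3424 0.0000
    outer loop
      vertex 21.19 4.29 0.00
      vertex 24.00 12.00 15.00
      vertex 21.19 4.29 15.00
    endloop
  endfacet
endsolid part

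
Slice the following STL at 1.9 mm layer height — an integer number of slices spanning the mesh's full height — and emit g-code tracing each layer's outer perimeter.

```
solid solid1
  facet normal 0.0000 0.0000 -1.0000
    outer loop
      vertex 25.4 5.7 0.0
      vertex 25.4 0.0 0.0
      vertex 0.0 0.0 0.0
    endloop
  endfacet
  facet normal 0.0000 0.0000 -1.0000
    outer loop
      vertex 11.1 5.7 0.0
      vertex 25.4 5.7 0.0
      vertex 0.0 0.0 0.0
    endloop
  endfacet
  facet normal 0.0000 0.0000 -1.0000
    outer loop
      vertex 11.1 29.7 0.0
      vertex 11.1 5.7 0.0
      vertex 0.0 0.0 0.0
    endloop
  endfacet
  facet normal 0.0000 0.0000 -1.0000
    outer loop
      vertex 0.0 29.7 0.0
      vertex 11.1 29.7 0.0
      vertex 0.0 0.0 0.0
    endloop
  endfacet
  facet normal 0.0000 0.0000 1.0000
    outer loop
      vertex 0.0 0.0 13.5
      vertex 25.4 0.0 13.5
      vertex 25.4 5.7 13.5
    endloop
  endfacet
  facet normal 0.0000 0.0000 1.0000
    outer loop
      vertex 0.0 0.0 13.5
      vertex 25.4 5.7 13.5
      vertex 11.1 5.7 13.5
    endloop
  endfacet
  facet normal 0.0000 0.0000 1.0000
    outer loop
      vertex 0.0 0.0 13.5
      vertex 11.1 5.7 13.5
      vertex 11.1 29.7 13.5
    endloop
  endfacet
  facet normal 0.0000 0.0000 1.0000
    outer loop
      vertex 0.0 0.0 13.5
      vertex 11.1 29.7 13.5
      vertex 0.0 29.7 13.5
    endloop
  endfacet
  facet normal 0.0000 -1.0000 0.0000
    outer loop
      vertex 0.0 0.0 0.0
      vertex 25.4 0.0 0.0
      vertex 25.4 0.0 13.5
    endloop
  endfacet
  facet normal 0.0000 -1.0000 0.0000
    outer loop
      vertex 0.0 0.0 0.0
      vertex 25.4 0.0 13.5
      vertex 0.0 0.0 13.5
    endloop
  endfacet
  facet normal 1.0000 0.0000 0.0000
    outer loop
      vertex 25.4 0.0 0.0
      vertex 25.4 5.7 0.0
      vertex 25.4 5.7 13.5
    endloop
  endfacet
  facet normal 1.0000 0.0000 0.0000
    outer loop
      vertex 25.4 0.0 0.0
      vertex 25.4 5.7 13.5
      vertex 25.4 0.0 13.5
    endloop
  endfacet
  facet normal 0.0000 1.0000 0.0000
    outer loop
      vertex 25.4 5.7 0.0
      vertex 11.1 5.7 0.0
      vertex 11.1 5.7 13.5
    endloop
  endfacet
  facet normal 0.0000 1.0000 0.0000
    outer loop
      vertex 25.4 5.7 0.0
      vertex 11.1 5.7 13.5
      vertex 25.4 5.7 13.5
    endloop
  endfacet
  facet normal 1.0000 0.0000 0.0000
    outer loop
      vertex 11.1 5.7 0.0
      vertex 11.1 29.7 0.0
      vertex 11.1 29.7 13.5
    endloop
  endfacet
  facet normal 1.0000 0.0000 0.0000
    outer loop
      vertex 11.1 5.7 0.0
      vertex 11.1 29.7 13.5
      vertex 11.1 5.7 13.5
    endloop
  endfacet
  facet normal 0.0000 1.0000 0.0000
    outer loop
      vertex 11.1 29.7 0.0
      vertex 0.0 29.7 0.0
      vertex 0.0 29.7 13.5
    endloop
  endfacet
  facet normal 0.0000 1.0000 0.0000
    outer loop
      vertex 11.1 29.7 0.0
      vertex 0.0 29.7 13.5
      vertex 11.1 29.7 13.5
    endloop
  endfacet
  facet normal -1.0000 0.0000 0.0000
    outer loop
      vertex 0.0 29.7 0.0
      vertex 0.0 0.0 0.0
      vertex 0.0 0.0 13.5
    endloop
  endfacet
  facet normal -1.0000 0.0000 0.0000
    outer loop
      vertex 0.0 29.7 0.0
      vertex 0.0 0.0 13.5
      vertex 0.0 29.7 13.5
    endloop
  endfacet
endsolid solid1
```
; perimeter-only toolpath
G21 ; units = mm
G90 ; absolute positioning
G28 ; home
; layer 1
G0 Z1.9
G0 X0.0 Y0.0
G1 X25.4 Y0.0
G1 X25.4 Y5.7
G1 X11.1 Y5.7
G1 X11.1 Y29.7
G1 X0.0 Y29.7
G1 X0.0 Y0.0
; layer 2
G0 Z3.9
G0 X0.0 Y0.0
G1 X25.4 Y0.0
G1 X25.4 Y5.7
G1 X11.1 Y5.7
G1 X11.1 Y29.7
G1 X0.0 Y29.7
G1 X0.0 Y0.0
; layer 3
G0 Z5.8
G0 X0.0 Y0.0
G1 X25.4 Y0.0
G1 X25.4 Y5.7
G1 X11.1 Y5.7
G1 X11.1 Y29.7
G1 X0.0 Y29.7
G1 X0.0 Y0.0
; layer 4
G0 Z7.7
G0 X0.0 Y0.0
G1 X25.4 Y0.0
G1 X25.4 Y5.7
G1 X11.1 Y5.7
G1 X11.1 Y29.7
G1 X0.0 Y29.7
G1 X0.0 Y0.0
; layer 5
G0 Z9.6
G0 X0.0 Y0.0
G1 X25.4 Y0.0
G1 X25.4 Y5.7
G1 X11.1 Y5.7
G1 X11.1 Y29.7
G1 X0.0 Y29.7
G1 X0.0 Y0.0
; layer 6
G0 Z11.6
G0 X0.0 Y0.0
G1 X25.4 Y0.0
G1 X25.4 Y5.7
G1 X11.1 Y5.7
G1 X11.1 Y29.7
G1 X0.0 Y29.7
G1 X0.0 Y0.0
; layer 7
G0 Z13.5
G0 X0.0 Y0.0
G1 X25.4 Y0.0
G1 X25.4 Y5.7
G1 X11.1 Y5.7
G1 X11.1 Y29.7
G1 X0.0 Y29.7
G1 X0.0 Y0.0
M2 ; end

The solid is an L-shaped prism: outer 25.4 × 29.7 mm, arm thicknesses ≈ 5.7 mm (horizontal) and 11.1 mm (vertical), extruded 13.5 mm in z. Slicing at Δz = 1.9 mm — 7 equal slices spanning the solid's height, so layer i sits at z = i·h/7 — gives 7 non-empty perimeters. Each is a 6-segment closed polygon; G0 lifts to the layer z and rapids to the start vertex, then G1 traces the edges.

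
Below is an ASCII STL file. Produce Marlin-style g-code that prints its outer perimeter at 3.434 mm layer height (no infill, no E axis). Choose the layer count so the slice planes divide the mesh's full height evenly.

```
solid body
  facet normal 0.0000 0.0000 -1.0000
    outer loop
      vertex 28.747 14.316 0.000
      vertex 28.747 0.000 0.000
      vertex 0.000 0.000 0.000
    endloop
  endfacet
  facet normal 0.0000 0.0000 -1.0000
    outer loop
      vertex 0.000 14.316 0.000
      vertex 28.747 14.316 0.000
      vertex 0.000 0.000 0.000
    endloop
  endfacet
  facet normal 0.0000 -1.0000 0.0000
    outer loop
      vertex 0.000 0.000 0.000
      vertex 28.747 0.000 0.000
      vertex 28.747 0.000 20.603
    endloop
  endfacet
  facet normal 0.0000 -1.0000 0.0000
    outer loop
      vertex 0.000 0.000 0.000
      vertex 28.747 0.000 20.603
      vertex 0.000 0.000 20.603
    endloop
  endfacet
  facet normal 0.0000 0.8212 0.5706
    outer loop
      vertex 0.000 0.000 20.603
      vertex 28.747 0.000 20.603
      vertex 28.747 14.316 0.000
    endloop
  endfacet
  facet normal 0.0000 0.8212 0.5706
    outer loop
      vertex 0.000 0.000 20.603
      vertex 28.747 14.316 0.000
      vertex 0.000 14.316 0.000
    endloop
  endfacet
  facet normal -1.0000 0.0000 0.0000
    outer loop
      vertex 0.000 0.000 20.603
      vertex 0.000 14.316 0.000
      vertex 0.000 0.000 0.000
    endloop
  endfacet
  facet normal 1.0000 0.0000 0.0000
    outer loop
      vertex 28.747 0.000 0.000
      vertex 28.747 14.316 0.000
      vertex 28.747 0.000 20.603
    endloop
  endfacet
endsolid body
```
; perimeter-only toolpath
G21 ; units = mm
G90 ; absolute positioning
G28 ; home
; layer 1
G0 Z3.434
G0 X0.000 Y0.000
G1 X28.747 Y0.000
G1 X28.747 Y11.930
G1 X0.000 Y11.930
G1 X0.000 Y0.000
; layer 2
G0 Z6.868
G0 X0.000 Y0.000
G1 X28.747 Y0.000
G1 X28.747 Y9.544
G1 X0.000 Y9.544
G1 X0.000 Y0.000
; layer 3
G0 Z10.302
G0 X0.000 Y0.000
G1 X28.747 Y0.000
G1 X28.747 Y7.158
G1 X0.000 Y7.158
G1 X0.000 Y0.000
; layer 4
G0 Z13.735
G0 X0.000 Y0.000
G1 X28.747 Y0.000
G1 X28.747 Y4.772
G1 X0.000 Y4.772
G1 X0.000 Y0.000
; layer 5
G0 Z17.169
G0 X0.000 Y0.000
G1 X28.747 Y0.000
G1 X28.747 Y2.386
G1 X0.000 Y2.386
G1 X0.000 Y0.000
M2 ; end

The solid is a wedge (ramp): 28.7 × 14.3 mm base, rising to 20.6 mm along the y=0 edge and sloping linearly to z=0 at y=14.3. Slicing at Δz = 3.434 mm — 6 equal slices spanning the solid's height, so layer i sits at z = i·h/6 — gives 5 non-empty perimeters. Each is a 4-segment closed polygon; G0 lifts to the layer z and rapids to the start vertex, then G1 traces the edges. The cross-section shrinks linearly with z (the slice at the apex is degenerate and omitted).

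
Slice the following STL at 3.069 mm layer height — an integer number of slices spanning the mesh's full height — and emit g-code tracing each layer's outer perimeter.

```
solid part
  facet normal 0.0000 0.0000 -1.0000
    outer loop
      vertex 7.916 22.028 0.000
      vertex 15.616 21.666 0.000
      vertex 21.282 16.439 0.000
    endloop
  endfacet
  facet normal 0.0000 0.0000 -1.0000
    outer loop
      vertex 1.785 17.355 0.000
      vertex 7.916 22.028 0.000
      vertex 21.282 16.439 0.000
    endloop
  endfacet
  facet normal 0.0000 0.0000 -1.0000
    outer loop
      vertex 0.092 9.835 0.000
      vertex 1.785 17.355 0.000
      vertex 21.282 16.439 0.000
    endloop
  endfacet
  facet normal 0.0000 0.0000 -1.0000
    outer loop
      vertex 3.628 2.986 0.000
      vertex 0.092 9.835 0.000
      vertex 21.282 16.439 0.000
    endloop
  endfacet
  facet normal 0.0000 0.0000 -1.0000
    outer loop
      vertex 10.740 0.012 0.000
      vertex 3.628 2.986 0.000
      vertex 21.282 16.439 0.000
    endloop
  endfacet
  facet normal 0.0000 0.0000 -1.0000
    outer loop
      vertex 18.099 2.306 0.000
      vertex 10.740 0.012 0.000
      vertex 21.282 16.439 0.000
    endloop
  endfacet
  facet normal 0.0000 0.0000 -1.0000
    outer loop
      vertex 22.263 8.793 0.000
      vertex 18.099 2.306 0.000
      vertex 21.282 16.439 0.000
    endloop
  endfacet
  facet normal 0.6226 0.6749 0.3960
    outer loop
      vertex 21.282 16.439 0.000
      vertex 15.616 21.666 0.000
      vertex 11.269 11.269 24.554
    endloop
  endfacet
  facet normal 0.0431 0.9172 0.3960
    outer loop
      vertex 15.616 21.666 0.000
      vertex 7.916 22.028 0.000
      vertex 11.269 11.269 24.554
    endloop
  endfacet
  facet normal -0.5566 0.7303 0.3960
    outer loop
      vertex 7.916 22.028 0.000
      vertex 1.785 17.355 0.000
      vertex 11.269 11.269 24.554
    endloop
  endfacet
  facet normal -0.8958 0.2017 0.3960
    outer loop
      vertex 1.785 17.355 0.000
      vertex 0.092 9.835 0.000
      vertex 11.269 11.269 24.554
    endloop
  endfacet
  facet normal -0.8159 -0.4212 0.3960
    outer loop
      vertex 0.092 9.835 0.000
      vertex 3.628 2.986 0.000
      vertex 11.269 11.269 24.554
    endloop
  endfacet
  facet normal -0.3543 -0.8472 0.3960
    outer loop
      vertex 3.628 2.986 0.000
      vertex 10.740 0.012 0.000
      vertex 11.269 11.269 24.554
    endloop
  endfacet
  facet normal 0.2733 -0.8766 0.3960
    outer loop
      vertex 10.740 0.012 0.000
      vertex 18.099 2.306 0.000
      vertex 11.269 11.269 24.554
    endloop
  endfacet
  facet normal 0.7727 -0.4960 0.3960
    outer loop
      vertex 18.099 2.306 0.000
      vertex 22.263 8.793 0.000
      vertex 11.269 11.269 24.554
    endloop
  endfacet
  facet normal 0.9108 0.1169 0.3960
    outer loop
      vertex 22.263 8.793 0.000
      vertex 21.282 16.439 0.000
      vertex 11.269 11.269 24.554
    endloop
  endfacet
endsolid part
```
; perimeter-only toolpath
G21 ; units = mm
G90 ; absolute positioning
G28 ; home
; layer 1
G0 Z3.069
G0 X20.030 Y15.793
G1 X15.073 Y20.366
G1 X8.335 Y20.683
G1 X2.970 Y16.594
G1 X1.489 Y10.014
G1 X4.583 Y4.021
G1 X10.806 Y1.419
G1 X17.245 Y3.426
G1 X20.889 Y9.102
G1 X20.030 Y15.793
; layer 2
G0 Z6.138
G0 X18.779 Y15.146
G1 X14.529 Y19.067
G1 X8.754 Y19.338
G1 X4.156 Y15.833
G1 X2.886 Y10.194
G1 X5.538 Y5.057
G1 X10.872 Y2.826
G1 X16.392 Y4.547
G1 X19.515 Y9.412
G1 X18.779 Y15.146
; layer 3
G0 Z9.208
G0 X17.527 Y14.500
G1 X13.986 Y17.767
G1 X9.173 Y17.993
G1 X5.341 Y15.073
G1 X4.283 Y10.373
G1 X6.493 Y6.092
G1 X10.938 Y4.233
G1 X15.538 Y5.667
G1 X18.140 Y9.721
G1 X17.527 Y14.500
; layer 4
G0 Z12.277
G0 X16.276 Y13.854
G1 X13.442 Y16.468
G1 X9.593 Y16.648
G1 X6.527 Y14.312
G1 X5.681 Y10.552
G1 X7.449 Y7.128
G1 X11.005 Y5.641
G1 X14.684 Y6.787
G1 X16.766 Y10.031
G1 X16.276 Y13.854
; layer 5
G0 Z15.346
G0 X15.024 Y13.208
G1 X12.899 Y15.168
G1 X10.012 Y15.304
G1 X7.712 Y13.551
G1 X7.078 Y10.731
G1 X8.404 Y8.163
G1 X11.071 Y7.048
G1 X13.830 Y7.908
G1 X15.392 Y10.340
G1 X15.024 Y13.208
; layer 6
G0 Z18.415
G0 X13.772 Y12.562
G1 X12.356 Y13.868
G1 X10.431 Y13.959
G1 X8.898 Y12.791
G1 X8.475 Y10.911
G1 X9.359 Y9.198
G1 X11.137 Y8.455
G1 X12.977 Y9.028
G1 X14.018 Y10.650
G1 X13.772 Y12.562
; layer 7
G0 Z21.485
G0 X12.521 Y11.915
G1 X11.812 Y12.569
G1 X10.850 Y12.614
G1 X10.083 Y12.030
G1 X9.872 Y11.090
G1 X10.314 Y10.234
G1 X11.203 Y9.862
G1 X12.123 Y10.149
G1 X12.643 Y10.959
G1 X12.521 Y11.915
M2 ; end

The solid is a regular 9-sided pyramid, base circumscribed radius ≈ 11.3 mm, apex at z ≈ 24.6 mm. Slicing at Δz = 3.069 mm — 8 equal slices spanning the solid's height, so layer i sits at z = i·h/8 — gives 7 non-empty perimeters. Each is a 9-segment closed polygon; G0 lifts to the layer z and rapids to the start vertex, then G1 traces the edges. The cross-section shrinks linearly with z (the slice at the apex is degenerate and omitted).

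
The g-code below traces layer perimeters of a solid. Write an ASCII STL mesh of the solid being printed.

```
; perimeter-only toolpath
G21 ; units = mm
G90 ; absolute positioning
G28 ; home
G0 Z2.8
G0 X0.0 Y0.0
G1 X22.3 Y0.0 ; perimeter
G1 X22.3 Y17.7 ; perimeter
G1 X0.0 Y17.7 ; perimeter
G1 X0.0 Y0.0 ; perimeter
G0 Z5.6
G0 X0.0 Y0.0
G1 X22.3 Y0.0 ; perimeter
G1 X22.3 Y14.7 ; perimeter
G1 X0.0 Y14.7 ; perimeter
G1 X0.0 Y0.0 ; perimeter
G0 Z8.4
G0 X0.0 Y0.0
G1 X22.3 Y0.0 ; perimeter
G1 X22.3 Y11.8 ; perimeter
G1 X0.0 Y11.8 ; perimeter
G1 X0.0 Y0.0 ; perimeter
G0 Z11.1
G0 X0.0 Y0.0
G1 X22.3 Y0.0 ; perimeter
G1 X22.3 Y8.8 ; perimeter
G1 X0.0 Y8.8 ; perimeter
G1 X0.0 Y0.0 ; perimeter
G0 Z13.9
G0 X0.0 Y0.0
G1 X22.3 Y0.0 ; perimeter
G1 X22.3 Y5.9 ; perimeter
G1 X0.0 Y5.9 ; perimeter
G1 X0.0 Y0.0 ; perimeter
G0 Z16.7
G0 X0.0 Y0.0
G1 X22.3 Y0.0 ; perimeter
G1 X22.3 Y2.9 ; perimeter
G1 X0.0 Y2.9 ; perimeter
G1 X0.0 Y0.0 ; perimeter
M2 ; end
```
solid part
  facet normal 0.0000 0.0000 -1.0000
    outer loop
      vertex 22.3 20.6 0.0
      vertex 22.3 0.0 0.0
      vertex 0.0 0.0 0.0
    endloop
  endfacet
  facet normal 0.0000 0.0000 -1.0000
    outer loop
      vertex 0.0 20.6 0.0
      vertex 22.3 20.6 0.0
      vertex 0.0 0.0 0.0
    endloop
  endfacet
  facet normal 0.0000 -1.0000 0.0000
    outer loop
      vertex 0.0 0.0 0.0
      vertex 22.3 0.0 0.0
      vertex 22.3 0.0 19.5
    endloop
  endfacet
  facet normal 0.0000 -1.0000 0.0000
    outer loop
      vertex 0.0 0.0 0.0
      vertex 22.3 0.0 19.5
      vertex 0.0 0.0 19.5
    endloop
  endfacet
  facet normal 0.0000 0.6875 0.7262
    outer loop
      vertex 0.0 0.0 19.5
      vertex 22.3 0.0 19.5
      vertex 22.3 20.6 0.0
    endloop
  endfacet
  facet normal 0.0000 0.6875 0.7262
    outer loop
      vertex 0.0 0.0 19.5
      vertex 22.3 20.6 0.0
      vertex 0.0 20.6 0.0
    endloop
  endfacet
  facet normal -1.0000 0.0000 0.0000
    outer loop
      vertex 0.0 0.0 19.5
      vertex 0.0 20.6 0.0
      vertex 0.0 0.0 0.0
    endloop
  endfacet
  facet normal 1.0000 0.0000 0.0000
    outer loop
      vertex 22.3 0.0 0.0
      vertex 22.3 20.6 0.0
      vertex 22.3 0.0 19.5
    endloop
  endfacet
endsolid part

The G0 Z moves step by Δz≈2.8 mm. The G1 loops shrink linearly with z, so the solid tapers from its base footprint up to z≈19.5. Closing with a flat bottom cap and the tapered top and triangulating gives 8 facets — a wedge (ramp): 22.3 × 20.6 mm base, rising to 19.5 mm along the y=0 edge and sloping linearly to z=0 at y=20.6.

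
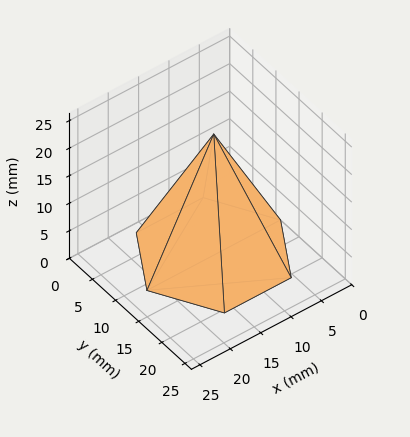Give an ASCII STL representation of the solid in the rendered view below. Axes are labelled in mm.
Reading the render: the shape is a regular 6-sided pyramid, base circumscribed radius ≈ 11 mm, apex at z ≈ 22 mm (dimensions read to the nearest mm from the axis ticks). For the STL, each face is triangulated and given an outward normal.

solid part
  facet normal 0.0000 0.0000 -1.0000
    outer loop
      vertex 5.50 20.53 0.00
      vertex 16.50 20.53 0.00
      vertex 22.00 11.00 0.00
    endloop
  endfacet
  facet normal 0.0000 0.0000 -1.0000
    outer loop
      vertex 0.00 11.00 0.00
      vertex 5.50 20.53 0.00
      vertex 22.00 11.00 0.00
    endloop
  endfacet
  facet normal 0.0000 0.0000 -1.0000
    outer loop
      vertex 5.50 1.47 0.00
      vertex 0.00 11.00 0.00
      vertex 22.00 11.00 0.00
    endloop
  endfacet
  facet normal 0.0000 0.0000 -1.0000
    outer loop
      vertex 16.50 1.47 0.00
      vertex 5.50 1.47 0.00
      vertex 22.00 11.00 0.00
    endloop
  endfacet
  facet normal 0.7948 0.4587 0.3974
    outer loop
      vertex 22.00 11.00 0.00
      vertex 16.50 20.53 0.00
      vertex 11.00 11.00 22.00
    endloop
  endfacet
  facet normal 0.0000 0.9176 0.3975
    outer loop
      vertex 16.50 20.53 0.00
      vertex 5.50 20.53 0.00
      vertex 11.00 11.00 22.00
    endloop
  endfacet
  facet normal -0.7948 0.4587 0.3974
    outer loop
      vertex 5.50 20.53 0.00
      vertex 0.00 11.00 0.00
      vertex 11.00 11.00 22.00
    endloop
  endfacet
  facet normal -0.7948 -0.4587 0.3974
    outer loop
      vertex 0.00 11.00 0.00
      vertex 5.50 1.47 0.00
      vertex 11.00 11.00 22.00
    endloop
  endfacet
  facet normal 0.0000 -0.9176 0.3975
    outer loop
      vertex 5.50 1.47 0.00
      vertex 16.50 1.47 0.00
      vertex 11.00 11.00 22.00
    endloop
  endfacet
  facet normal 0.7948 -0.4587 0.3974
    outer loop
      vertex 16.50 1.47 0.00
      vertex 22.00 11.00 0.00
      vertex 11.00 11.00 22.00
    endloop
  endfacet
endsolid part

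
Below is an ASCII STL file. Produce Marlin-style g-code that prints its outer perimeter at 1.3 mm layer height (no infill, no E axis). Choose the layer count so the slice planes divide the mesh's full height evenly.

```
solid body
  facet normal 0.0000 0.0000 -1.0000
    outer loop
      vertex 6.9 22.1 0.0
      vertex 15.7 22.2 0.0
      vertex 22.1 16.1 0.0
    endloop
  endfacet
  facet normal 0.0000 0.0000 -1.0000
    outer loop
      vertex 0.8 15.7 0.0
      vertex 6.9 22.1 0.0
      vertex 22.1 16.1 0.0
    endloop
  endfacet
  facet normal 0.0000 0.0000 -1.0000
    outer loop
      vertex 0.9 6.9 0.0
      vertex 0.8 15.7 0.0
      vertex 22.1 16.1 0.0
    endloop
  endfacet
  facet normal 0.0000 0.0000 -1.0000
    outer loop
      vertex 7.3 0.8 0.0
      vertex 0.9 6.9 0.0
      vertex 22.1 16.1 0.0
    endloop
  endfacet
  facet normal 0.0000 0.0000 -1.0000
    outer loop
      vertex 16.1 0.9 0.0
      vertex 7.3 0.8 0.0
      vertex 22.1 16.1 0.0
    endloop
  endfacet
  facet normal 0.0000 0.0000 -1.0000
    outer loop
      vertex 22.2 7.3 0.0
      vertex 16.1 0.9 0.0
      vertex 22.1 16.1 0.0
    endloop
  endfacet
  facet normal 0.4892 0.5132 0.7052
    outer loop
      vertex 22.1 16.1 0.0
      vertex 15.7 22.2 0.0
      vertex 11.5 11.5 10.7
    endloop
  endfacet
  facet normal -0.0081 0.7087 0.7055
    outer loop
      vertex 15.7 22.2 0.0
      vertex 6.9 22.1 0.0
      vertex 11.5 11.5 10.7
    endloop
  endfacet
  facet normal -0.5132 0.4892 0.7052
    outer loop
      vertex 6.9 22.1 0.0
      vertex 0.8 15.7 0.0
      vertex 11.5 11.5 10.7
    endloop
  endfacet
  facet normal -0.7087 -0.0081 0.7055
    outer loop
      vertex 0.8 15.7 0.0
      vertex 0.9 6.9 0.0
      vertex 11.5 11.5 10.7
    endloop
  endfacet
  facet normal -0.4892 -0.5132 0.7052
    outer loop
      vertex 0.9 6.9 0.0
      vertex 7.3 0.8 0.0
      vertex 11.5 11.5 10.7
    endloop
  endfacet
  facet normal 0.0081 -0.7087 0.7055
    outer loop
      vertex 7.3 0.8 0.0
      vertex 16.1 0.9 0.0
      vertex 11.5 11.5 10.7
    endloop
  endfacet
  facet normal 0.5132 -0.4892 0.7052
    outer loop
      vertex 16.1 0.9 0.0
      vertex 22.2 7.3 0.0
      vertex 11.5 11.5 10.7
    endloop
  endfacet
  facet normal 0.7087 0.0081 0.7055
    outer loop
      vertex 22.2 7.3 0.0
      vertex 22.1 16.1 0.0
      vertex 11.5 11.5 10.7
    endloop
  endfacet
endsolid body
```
; perimeter-only toolpath
G21 ; units = mm
G90 ; absolute positioning
G28 ; home
; layer 1
G0 Z1.3
G0 X20.8 Y15.5
G1 X15.2 Y20.9
G1 X7.5 Y20.8
G1 X2.1 Y15.2
G1 X2.2 Y7.5
G1 X7.8 Y2.1
G1 X15.5 Y2.2
G1 X20.9 Y7.8
G1 X20.8 Y15.5
; layer 2
G0 Z2.7
G0 X19.5 Y15.0
G1 X14.6 Y19.5
G1 X8.1 Y19.5
G1 X3.5 Y14.6
G1 X3.5 Y8.1
G1 X8.3 Y3.5
G1 X15.0 Y3.5
G1 X19.5 Y8.3
G1 X19.5 Y15.0
; layer 3
G0 Z4.0
G0 X18.1 Y14.4
G1 X14.1 Y18.2
G1 X8.6 Y18.1
G1 X4.8 Y14.1
G1 X4.9 Y8.6
G1 X8.9 Y4.8
G1 X14.4 Y4.9
G1 X18.2 Y8.9
G1 X18.1 Y14.4
; layer 4
G0 Z5.3
G0 X16.8 Y13.8
G1 X13.6 Y16.9
G1 X9.2 Y16.8
G1 X6.2 Y13.6
G1 X6.2 Y9.2
G1 X9.4 Y6.2
G1 X13.8 Y6.2
G1 X16.9 Y9.4
G1 X16.8 Y13.8
; layer 5
G0 Z6.7
G0 X15.5 Y13.2
G1 X13.1 Y15.5
G1 X9.8 Y15.5
G1 X7.5 Y13.1
G1 X7.5 Y9.8
G1 X9.9 Y7.5
G1 X13.2 Y7.5
G1 X15.5 Y9.9
G1 X15.5 Y13.2
; layer 6
G0 Z8.0
G0 X14.2 Y12.7
G1 X12.6 Y14.2
G1 X10.3 Y14.2
G1 X8.8 Y12.6
G1 X8.8 Y10.3
G1 X10.4 Y8.8
G1 X12.7 Y8.8
G1 X14.2 Y10.4
G1 X14.2 Y12.7
; layer 7
G0 Z9.4
G0 X12.8 Y12.1
G1 X12.0 Y12.8
G1 X10.9 Y12.8
G1 X10.2 Y12.0
G1 X10.2 Y10.9
G1 X11.0 Y10.2
G1 X12.1 Y10.2
G1 X12.8 Y11.0
G1 X12.8 Y12.1
M2 ; end

The solid is a regular 8-sided pyramid, base circumscribed radius ≈ 11.5 mm, apex at z ≈ 10.7 mm. Slicing at Δz = 1.3 mm — 8 equal slices spanning the solid's height, so layer i sits at z = i·h/8 — gives 7 non-empty perimeters. Each is a 8-segment closed polygon; G0 lifts to the layer z and rapids to the start vertex, then G1 traces the edges. The cross-section shrinks linearly with z (the slice at the apex is degenerate and omitted).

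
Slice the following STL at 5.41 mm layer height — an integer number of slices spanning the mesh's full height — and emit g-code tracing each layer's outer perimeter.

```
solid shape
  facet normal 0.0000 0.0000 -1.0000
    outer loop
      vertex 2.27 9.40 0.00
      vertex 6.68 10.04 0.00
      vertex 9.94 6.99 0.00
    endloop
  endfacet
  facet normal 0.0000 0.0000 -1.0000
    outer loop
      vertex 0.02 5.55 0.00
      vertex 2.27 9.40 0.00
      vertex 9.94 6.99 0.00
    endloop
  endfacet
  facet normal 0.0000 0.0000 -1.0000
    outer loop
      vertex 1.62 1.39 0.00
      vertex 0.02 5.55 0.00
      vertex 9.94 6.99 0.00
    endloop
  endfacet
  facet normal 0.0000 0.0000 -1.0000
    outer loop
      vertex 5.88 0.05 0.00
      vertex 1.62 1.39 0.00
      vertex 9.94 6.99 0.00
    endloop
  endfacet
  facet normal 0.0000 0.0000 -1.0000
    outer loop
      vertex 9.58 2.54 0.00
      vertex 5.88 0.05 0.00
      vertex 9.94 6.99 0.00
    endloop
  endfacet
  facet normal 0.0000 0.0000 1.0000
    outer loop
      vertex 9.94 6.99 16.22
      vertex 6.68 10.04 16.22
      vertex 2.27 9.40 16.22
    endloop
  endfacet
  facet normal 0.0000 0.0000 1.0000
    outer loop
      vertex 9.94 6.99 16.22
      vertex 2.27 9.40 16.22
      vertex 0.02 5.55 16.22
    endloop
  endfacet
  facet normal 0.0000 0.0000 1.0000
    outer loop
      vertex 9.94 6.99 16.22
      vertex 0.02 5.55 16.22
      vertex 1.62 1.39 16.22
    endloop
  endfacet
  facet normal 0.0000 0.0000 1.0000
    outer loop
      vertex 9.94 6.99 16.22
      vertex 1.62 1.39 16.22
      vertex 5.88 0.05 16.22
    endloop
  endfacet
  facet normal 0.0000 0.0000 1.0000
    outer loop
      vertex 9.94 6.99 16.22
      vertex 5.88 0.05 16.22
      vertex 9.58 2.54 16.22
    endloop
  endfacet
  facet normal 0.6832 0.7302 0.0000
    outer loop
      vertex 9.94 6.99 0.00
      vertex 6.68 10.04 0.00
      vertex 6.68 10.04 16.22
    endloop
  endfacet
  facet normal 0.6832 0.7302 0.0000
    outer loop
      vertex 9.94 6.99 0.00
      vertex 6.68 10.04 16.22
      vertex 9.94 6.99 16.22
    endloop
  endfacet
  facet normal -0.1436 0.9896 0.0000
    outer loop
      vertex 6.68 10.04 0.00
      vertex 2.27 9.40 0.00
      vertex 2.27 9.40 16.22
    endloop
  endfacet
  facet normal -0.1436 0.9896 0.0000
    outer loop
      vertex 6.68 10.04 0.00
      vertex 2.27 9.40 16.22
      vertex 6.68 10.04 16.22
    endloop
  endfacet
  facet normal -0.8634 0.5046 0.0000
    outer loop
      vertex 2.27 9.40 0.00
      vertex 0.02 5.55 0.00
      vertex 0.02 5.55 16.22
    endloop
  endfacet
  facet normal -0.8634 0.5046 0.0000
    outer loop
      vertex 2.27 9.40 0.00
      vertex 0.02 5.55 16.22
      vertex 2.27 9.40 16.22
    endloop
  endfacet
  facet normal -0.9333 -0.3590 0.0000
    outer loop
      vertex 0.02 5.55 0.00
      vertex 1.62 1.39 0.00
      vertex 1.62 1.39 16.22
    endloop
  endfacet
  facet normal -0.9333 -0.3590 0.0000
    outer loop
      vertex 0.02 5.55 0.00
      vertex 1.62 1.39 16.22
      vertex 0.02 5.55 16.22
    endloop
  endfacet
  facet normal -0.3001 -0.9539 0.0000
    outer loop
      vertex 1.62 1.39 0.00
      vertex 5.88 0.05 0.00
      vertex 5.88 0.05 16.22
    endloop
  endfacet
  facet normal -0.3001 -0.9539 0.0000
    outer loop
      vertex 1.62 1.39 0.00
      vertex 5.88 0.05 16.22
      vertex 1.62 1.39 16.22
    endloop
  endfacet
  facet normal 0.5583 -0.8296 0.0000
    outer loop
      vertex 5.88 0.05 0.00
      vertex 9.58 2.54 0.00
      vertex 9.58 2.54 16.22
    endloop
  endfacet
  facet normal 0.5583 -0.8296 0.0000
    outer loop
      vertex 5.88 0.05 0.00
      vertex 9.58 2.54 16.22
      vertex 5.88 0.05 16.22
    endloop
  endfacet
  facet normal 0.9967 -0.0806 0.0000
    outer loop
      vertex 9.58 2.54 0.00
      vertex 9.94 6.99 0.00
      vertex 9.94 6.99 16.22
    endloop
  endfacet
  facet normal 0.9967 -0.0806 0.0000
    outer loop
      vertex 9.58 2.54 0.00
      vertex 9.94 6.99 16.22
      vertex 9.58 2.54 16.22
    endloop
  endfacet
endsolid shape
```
; perimeter-only toolpath
G21 ; units = mm
G90 ; absolute positioning
G28 ; home
; layer 1
G0 Z5.41
G0 X9.94 Y6.99
G1 X6.68 Y10.04
G1 X2.27 Y9.40
G1 X0.02 Y5.55
G1 X1.62 Y1.39
G1 X5.88 Y0.05
G1 X9.58 Y2.54
G1 X9.94 Y6.99
; layer 2
G0 Z10.81
G0 X9.94 Y6.99
G1 X6.68 Y10.04
G1 X2.27 Y9.40
G1 X0.02 Y5.55
G1 X1.62 Y1.39
G1 X5.88 Y0.05
G1 X9.58 Y2.54
G1 X9.94 Y6.99
; layer 3
G0 Z16.22
G0 X9.94 Y6.99
G1 X6.68 Y10.04
G1 X2.27 Y9.40
G1 X0.02 Y5.55
G1 X1.62 Y1.39
G1 X5.88 Y0.05
G1 X9.58 Y2.54
G1 X9.94 Y6.99
M2 ; end

The solid is a regular 7-sided prism (a cylinder approximated with 7 flat sides), circumscribed radius ≈ 5.14 mm, height ≈ 16.2 mm. Slicing at Δz = 5.41 mm — 3 equal slices spanning the solid's height, so layer i sits at z = i·h/3 — gives 3 non-empty perimeters. Each is a 7-segment closed polygon; G0 lifts to the layer z and rapids to the start vertex, then G1 traces the edges.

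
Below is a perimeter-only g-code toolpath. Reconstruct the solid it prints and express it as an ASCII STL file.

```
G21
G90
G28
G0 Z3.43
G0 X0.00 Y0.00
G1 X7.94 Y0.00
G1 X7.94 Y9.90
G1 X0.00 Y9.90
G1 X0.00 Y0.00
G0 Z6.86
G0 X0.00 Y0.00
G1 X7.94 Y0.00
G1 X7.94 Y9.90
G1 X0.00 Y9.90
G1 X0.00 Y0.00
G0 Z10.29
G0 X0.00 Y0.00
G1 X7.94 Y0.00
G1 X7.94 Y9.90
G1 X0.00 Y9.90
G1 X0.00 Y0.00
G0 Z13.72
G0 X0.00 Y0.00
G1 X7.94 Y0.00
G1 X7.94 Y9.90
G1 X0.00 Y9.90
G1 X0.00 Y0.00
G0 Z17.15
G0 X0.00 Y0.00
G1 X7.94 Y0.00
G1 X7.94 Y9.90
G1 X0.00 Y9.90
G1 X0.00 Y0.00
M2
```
solid part
  facet normal 0.0000 0.0000 -1.0000
    outer loop
      vertex 7.94 9.90 0.00
      vertex 7.94 0.00 0.00
      vertex 0.00 0.00 0.00
    endloop
  endfacet
  facet normal 0.0000 0.0000 -1.0000
    outer loop
      vertex 0.00 9.90 0.00
      vertex 7.94 9.90 0.00
      vertex 0.00 0.00 0.00
    endloop
  endfacet
  facet normal 0.0000 0.0000 1.0000
    outer loop
      vertex 0.00 0.00 17.15
      vertex 7.94 0.00 17.15
      vertex 7.94 9.90 17.15
    endloop
  endfacet
  facet normal 0.0000 0.0000 1.0000
    outer loop
      vertex 0.00 0.00 17.15
      vertex 7.94 9.90 17.15
      vertex 0.00 9.90 17.15
    endloop
  endfacet
  facet normal 0.0000 -1.0000 0.0000
    outer loop
      vertex 0.00 0.00 0.00
      vertex 7.94 0.00 0.00
      vertex 7.94 0.00 17.15
    endloop
  endfacet
  facet normal 0.0000 -1.0000 0.0000
    outer loop
      vertex 0.00 0.00 0.00
      vertex 7.94 0.00 17.15
      vertex 0.00 0.00 17.15
    endloop
  endfacet
  facet normal 0.0000 1.0000 0.0000
    outer loop
      vertex 7.94 9.90 17.15
      vertex 7.94 9.90 0.00
      vertex 0.00 9.90 0.00
    endloop
  endfacet
  facet normal 0.0000 1.0000 0.0000
    outer loop
      vertex 0.00 9.90 17.15
      vertex 7.94 9.90 17.15
      vertex 0.00 9.90 0.00
    endloop
  endfacet
  facet normal -1.0000 0.0000 0.0000
    outer loop
      vertex 0.00 9.90 17.15
      vertex 0.00 9.90 0.00
      vertex 0.00 0.00 0.00
    endloop
  endfacet
  facet normal -1.0000 0.0000 0.0000
    outer loop
      vertex 0.00 0.00 17.15
      vertex 0.00 9.90 17.15
      vertex 0.00 0.00 0.00
    endloop
  endfacet
  facet normal 1.0000 0.0000 0.0000
    outer loop
      vertex 7.94 0.00 0.00
      vertex 7.94 9.90 0.00
      vertex 7.94 9.90 17.15
    endloop
  endfacet
  facet normal 1.0000 0.0000 0.0000
    outer loop
      vertex 7.94 0.00 0.00
      vertex 7.94 9.90 17.15
      vertex 7.94 0.00 17.15
    endloop
  endfacet
endsolid part

The G0 Z moves step by Δz≈3.43 mm. Every layer's G1 loop is the same polygon, so the solid is a straight extrusion of it from z=0 to z≈17.1. Closing with flat bottom and top caps and triangulating gives 12 facets — a rectangular box, roughly 7.94 × 9.9 mm footprint and 17.1 mm tall.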